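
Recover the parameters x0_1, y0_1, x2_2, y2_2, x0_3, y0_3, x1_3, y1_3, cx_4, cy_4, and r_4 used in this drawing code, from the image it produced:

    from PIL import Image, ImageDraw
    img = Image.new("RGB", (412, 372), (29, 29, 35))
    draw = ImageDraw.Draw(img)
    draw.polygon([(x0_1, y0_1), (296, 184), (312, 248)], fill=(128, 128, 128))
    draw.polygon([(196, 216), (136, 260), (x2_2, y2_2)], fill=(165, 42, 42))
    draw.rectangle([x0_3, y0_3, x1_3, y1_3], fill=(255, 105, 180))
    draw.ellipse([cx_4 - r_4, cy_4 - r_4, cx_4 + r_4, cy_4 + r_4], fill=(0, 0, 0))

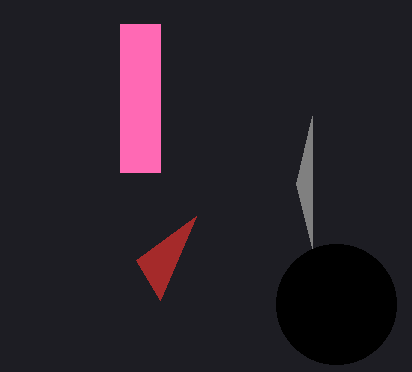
x0_1 = 312, y0_1 = 116, x2_2 = 160, y2_2 = 300, x0_3 = 120, y0_3 = 24, x1_3 = 160, y1_3 = 172, cx_4 = 336, cy_4 = 304, r_4 = 60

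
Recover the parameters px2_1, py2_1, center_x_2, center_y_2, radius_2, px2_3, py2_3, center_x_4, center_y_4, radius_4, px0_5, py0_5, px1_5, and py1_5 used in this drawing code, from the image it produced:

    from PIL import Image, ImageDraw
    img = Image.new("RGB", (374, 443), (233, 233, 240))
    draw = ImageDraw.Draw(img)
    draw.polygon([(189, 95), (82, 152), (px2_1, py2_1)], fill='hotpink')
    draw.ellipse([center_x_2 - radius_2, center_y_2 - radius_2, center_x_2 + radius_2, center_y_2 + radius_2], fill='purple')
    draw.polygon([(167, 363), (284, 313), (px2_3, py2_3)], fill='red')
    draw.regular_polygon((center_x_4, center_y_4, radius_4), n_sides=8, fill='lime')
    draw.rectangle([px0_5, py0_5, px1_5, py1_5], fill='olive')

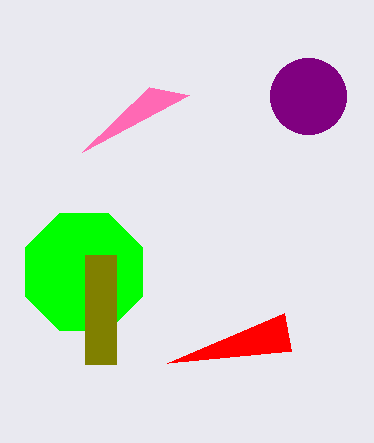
px2_1 = 149; py2_1 = 87; center_x_2 = 308; center_y_2 = 96; radius_2 = 38; px2_3 = 291; py2_3 = 351; center_x_4 = 84; center_y_4 = 272; radius_4 = 63; px0_5 = 85; py0_5 = 255; px1_5 = 116; py1_5 = 364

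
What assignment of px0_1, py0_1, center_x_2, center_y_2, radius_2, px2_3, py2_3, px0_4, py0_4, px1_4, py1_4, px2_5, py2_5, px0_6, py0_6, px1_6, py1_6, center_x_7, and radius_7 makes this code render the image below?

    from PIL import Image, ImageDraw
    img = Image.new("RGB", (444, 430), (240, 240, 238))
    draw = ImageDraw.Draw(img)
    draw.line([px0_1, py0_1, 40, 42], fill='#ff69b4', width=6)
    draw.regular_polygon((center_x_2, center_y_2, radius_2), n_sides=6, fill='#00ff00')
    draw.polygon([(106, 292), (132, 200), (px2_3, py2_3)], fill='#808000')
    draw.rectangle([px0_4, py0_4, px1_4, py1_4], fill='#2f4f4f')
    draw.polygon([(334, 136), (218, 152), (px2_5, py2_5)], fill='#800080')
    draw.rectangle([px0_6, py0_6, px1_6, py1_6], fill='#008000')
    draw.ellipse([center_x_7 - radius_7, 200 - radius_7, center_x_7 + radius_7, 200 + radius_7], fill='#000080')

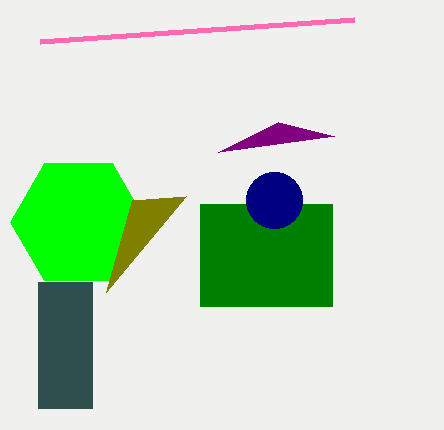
px0_1 = 354, py0_1 = 20, center_x_2 = 78, center_y_2 = 222, radius_2 = 68, px2_3 = 186, py2_3 = 196, px0_4 = 38, py0_4 = 282, px1_4 = 92, py1_4 = 408, px2_5 = 278, py2_5 = 122, px0_6 = 200, py0_6 = 204, px1_6 = 332, py1_6 = 306, center_x_7 = 274, radius_7 = 28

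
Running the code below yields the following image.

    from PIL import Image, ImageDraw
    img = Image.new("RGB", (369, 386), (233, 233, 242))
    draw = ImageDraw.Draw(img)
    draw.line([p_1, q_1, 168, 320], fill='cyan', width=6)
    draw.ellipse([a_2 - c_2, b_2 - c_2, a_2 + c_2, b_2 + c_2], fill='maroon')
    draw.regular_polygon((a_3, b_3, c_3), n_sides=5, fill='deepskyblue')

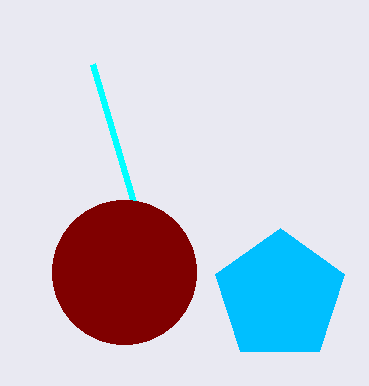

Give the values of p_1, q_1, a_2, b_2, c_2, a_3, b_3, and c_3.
p_1 = 92; q_1 = 64; a_2 = 124; b_2 = 272; c_2 = 72; a_3 = 280; b_3 = 296; c_3 = 68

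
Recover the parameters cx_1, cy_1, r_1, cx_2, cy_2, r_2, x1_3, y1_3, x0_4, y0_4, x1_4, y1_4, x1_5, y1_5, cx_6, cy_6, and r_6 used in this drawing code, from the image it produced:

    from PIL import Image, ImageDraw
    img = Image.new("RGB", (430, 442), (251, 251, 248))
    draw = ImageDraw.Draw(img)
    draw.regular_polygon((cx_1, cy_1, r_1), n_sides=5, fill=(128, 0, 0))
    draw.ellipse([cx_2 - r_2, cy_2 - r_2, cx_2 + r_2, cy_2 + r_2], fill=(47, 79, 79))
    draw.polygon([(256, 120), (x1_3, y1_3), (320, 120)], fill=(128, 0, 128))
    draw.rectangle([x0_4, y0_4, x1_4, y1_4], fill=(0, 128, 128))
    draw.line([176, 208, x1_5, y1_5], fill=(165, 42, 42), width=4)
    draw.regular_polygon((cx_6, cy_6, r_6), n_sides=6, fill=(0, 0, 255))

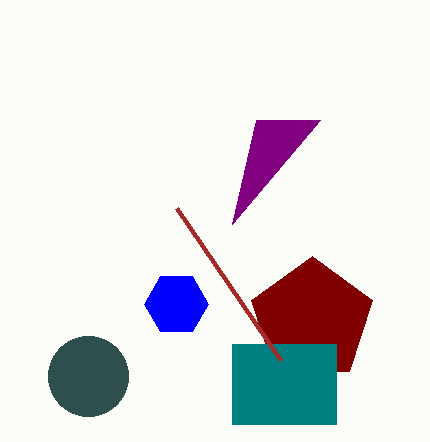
cx_1 = 312, cy_1 = 320, r_1 = 64, cx_2 = 88, cy_2 = 376, r_2 = 40, x1_3 = 232, y1_3 = 224, x0_4 = 232, y0_4 = 344, x1_4 = 336, y1_4 = 424, x1_5 = 280, y1_5 = 360, cx_6 = 176, cy_6 = 304, r_6 = 32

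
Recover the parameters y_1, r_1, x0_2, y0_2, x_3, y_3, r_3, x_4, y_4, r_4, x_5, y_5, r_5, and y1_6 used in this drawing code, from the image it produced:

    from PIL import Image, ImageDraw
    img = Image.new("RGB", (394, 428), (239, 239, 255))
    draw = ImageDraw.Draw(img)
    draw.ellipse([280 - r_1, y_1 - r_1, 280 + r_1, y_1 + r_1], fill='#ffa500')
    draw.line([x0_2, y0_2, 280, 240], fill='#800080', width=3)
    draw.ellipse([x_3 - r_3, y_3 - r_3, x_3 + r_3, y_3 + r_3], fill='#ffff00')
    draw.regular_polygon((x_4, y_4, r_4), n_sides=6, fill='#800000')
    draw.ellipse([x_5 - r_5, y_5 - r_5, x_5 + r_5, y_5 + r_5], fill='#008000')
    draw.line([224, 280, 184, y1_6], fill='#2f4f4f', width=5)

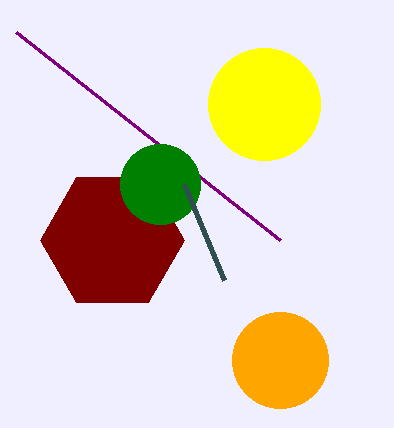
y_1 = 360
r_1 = 48
x0_2 = 16
y0_2 = 32
x_3 = 264
y_3 = 104
r_3 = 56
x_4 = 112
y_4 = 240
r_4 = 72
x_5 = 160
y_5 = 184
r_5 = 40
y1_6 = 184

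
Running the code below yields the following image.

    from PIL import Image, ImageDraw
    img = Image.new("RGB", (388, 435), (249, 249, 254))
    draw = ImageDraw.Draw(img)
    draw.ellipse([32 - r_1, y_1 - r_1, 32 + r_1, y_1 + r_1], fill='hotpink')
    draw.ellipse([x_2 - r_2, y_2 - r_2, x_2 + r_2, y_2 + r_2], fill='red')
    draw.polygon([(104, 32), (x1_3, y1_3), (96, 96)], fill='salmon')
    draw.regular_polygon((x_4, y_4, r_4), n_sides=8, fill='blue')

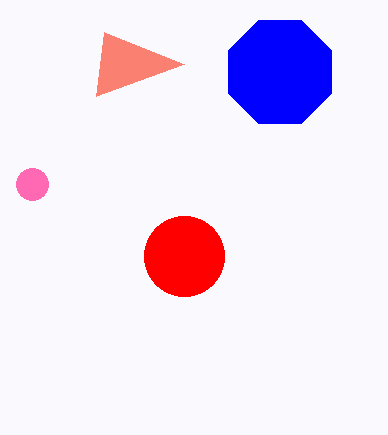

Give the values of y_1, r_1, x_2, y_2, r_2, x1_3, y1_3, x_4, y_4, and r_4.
y_1 = 184, r_1 = 16, x_2 = 184, y_2 = 256, r_2 = 40, x1_3 = 184, y1_3 = 64, x_4 = 280, y_4 = 72, r_4 = 56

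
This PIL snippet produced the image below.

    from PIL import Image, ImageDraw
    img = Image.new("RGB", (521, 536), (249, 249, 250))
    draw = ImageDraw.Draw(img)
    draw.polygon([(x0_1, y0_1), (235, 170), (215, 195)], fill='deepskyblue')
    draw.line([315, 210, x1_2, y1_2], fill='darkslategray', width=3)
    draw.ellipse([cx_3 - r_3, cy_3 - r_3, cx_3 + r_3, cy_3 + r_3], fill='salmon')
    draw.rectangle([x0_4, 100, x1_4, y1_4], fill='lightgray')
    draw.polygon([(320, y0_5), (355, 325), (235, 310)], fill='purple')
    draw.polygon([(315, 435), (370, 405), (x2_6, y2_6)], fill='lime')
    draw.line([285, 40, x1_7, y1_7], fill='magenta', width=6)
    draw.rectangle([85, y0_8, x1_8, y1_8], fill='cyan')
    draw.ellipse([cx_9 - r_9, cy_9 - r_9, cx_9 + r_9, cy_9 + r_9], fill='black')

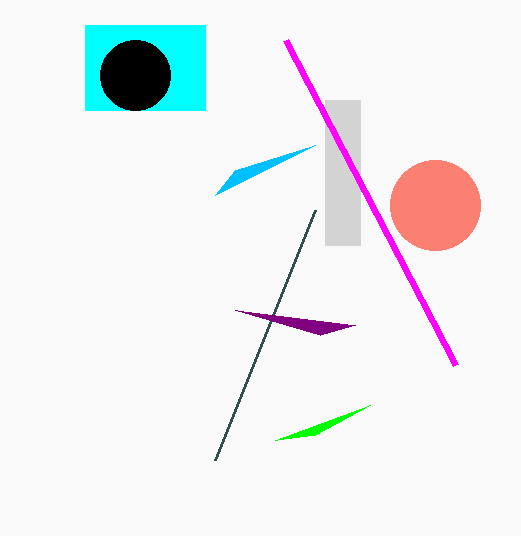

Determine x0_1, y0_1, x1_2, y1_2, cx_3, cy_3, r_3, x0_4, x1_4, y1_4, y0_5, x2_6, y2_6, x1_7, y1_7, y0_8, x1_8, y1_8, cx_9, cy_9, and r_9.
x0_1 = 315, y0_1 = 145, x1_2 = 215, y1_2 = 460, cx_3 = 435, cy_3 = 205, r_3 = 45, x0_4 = 325, x1_4 = 360, y1_4 = 245, y0_5 = 335, x2_6 = 275, y2_6 = 440, x1_7 = 455, y1_7 = 365, y0_8 = 25, x1_8 = 205, y1_8 = 110, cx_9 = 135, cy_9 = 75, r_9 = 35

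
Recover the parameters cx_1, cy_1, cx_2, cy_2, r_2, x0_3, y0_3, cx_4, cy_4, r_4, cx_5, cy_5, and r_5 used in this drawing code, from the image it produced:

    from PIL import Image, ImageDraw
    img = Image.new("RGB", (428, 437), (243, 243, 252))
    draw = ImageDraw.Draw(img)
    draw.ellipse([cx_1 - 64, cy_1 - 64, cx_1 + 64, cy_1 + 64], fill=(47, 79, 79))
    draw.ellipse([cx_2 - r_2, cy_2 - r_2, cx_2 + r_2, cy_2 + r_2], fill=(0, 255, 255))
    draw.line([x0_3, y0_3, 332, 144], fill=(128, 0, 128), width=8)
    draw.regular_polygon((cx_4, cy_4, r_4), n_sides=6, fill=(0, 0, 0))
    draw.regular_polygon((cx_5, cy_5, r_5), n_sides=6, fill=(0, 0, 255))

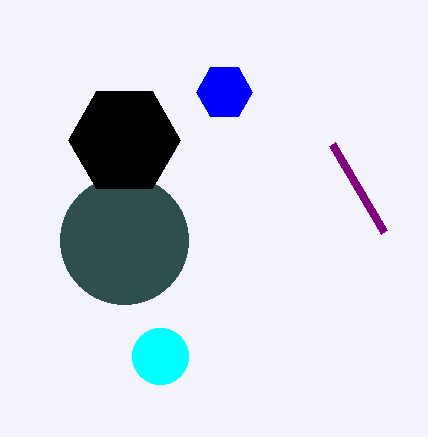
cx_1 = 124, cy_1 = 240, cx_2 = 160, cy_2 = 356, r_2 = 28, x0_3 = 384, y0_3 = 232, cx_4 = 124, cy_4 = 140, r_4 = 56, cx_5 = 224, cy_5 = 92, r_5 = 28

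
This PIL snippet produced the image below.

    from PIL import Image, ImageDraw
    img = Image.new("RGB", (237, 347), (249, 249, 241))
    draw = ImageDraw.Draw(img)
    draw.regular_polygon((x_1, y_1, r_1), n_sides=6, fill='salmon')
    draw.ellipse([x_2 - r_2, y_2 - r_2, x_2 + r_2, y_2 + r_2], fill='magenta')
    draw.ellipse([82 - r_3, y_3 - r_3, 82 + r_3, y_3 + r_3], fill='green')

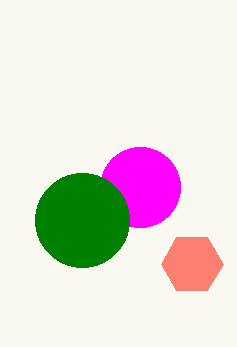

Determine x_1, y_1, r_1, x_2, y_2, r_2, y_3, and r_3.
x_1 = 192; y_1 = 264; r_1 = 31; x_2 = 140; y_2 = 187; r_2 = 40; y_3 = 220; r_3 = 47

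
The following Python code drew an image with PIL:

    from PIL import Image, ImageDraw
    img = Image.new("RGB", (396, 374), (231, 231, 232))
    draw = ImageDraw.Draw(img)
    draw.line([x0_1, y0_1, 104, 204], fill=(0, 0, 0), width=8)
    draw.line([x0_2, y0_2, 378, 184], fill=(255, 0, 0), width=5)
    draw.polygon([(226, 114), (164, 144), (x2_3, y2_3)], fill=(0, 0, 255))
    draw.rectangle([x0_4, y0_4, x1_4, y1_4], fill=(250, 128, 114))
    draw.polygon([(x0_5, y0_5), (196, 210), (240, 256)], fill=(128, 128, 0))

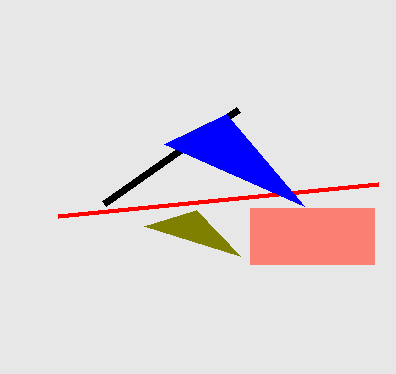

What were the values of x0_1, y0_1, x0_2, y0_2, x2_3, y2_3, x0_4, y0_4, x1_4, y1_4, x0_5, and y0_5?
x0_1 = 238; y0_1 = 110; x0_2 = 58; y0_2 = 216; x2_3 = 304; y2_3 = 206; x0_4 = 250; y0_4 = 208; x1_4 = 374; y1_4 = 264; x0_5 = 144; y0_5 = 226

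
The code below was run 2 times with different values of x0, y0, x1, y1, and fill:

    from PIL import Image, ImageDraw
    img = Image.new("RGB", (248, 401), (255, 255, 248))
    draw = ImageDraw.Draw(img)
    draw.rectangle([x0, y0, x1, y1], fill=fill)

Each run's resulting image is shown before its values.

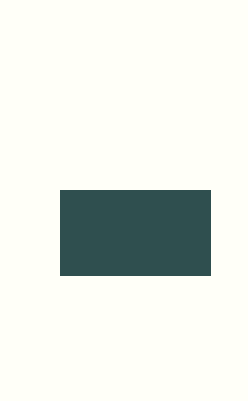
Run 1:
x0 = 60; y0 = 190; x1 = 210; y1 = 275; fill = 'darkslategray'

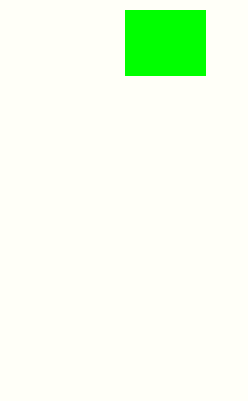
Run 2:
x0 = 125, y0 = 10, x1 = 205, y1 = 75, fill = 'lime'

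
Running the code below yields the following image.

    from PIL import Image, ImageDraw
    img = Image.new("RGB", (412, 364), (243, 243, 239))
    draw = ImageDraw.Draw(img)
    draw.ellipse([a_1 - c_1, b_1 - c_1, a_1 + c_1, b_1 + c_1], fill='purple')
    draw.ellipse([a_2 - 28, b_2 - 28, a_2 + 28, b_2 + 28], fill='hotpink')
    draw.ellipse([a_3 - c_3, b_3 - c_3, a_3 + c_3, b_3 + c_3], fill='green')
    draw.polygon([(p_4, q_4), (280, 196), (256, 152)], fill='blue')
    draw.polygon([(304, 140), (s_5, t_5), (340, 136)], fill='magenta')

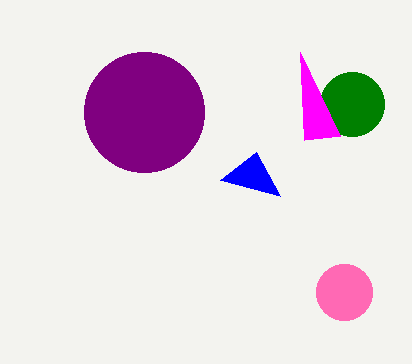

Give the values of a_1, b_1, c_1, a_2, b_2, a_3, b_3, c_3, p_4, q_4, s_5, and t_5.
a_1 = 144; b_1 = 112; c_1 = 60; a_2 = 344; b_2 = 292; a_3 = 352; b_3 = 104; c_3 = 32; p_4 = 220; q_4 = 180; s_5 = 300; t_5 = 52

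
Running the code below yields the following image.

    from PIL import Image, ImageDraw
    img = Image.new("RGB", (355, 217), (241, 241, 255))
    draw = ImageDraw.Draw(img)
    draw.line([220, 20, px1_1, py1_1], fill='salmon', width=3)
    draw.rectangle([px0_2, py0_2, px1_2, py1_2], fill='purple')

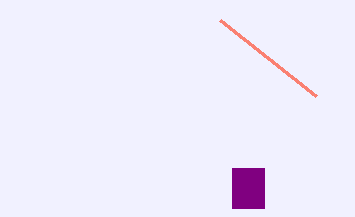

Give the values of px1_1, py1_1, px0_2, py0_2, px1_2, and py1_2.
px1_1 = 316
py1_1 = 96
px0_2 = 232
py0_2 = 168
px1_2 = 264
py1_2 = 208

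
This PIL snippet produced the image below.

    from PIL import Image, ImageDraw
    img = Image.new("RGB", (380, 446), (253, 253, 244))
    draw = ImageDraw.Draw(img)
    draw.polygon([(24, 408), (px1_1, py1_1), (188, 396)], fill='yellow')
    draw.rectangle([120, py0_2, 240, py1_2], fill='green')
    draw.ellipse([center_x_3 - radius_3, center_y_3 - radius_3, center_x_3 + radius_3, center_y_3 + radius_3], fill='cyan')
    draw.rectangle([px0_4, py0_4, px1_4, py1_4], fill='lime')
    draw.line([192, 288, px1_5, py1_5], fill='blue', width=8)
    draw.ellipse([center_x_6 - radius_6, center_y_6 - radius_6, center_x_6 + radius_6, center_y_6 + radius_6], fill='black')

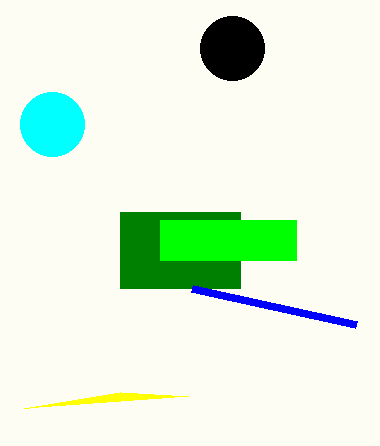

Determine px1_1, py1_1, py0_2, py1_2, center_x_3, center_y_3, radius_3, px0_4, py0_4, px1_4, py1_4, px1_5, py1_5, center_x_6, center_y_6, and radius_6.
px1_1 = 120; py1_1 = 392; py0_2 = 212; py1_2 = 288; center_x_3 = 52; center_y_3 = 124; radius_3 = 32; px0_4 = 160; py0_4 = 220; px1_4 = 296; py1_4 = 260; px1_5 = 356; py1_5 = 324; center_x_6 = 232; center_y_6 = 48; radius_6 = 32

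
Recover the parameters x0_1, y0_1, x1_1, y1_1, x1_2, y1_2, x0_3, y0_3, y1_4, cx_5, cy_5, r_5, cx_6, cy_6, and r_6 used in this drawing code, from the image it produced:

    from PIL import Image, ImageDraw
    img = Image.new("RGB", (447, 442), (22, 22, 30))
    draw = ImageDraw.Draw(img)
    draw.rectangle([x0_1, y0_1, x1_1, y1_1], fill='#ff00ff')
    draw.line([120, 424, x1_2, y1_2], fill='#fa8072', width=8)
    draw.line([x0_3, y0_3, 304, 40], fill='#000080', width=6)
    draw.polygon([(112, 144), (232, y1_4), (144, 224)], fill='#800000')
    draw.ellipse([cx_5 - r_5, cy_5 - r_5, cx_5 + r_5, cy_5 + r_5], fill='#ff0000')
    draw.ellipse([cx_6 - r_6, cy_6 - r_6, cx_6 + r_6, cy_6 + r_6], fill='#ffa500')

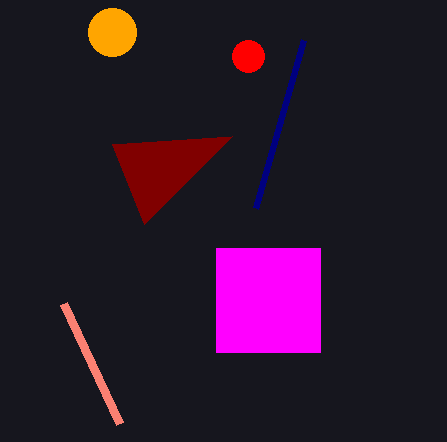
x0_1 = 216
y0_1 = 248
x1_1 = 320
y1_1 = 352
x1_2 = 64
y1_2 = 304
x0_3 = 256
y0_3 = 208
y1_4 = 136
cx_5 = 248
cy_5 = 56
r_5 = 16
cx_6 = 112
cy_6 = 32
r_6 = 24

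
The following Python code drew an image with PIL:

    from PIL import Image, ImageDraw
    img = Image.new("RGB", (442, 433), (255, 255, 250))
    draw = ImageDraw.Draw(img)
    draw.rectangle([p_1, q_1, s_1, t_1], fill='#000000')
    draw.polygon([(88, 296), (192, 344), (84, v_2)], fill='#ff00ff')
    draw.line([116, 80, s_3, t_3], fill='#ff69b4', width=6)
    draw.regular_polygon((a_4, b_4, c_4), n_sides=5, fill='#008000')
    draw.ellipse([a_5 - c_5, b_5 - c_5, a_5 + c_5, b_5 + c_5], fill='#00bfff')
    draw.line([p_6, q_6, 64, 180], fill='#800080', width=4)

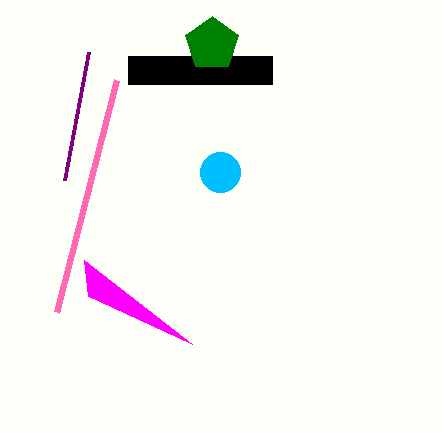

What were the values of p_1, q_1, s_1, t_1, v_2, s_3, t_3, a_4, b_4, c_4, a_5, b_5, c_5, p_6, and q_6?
p_1 = 128; q_1 = 56; s_1 = 272; t_1 = 84; v_2 = 260; s_3 = 56; t_3 = 312; a_4 = 212; b_4 = 44; c_4 = 28; a_5 = 220; b_5 = 172; c_5 = 20; p_6 = 88; q_6 = 52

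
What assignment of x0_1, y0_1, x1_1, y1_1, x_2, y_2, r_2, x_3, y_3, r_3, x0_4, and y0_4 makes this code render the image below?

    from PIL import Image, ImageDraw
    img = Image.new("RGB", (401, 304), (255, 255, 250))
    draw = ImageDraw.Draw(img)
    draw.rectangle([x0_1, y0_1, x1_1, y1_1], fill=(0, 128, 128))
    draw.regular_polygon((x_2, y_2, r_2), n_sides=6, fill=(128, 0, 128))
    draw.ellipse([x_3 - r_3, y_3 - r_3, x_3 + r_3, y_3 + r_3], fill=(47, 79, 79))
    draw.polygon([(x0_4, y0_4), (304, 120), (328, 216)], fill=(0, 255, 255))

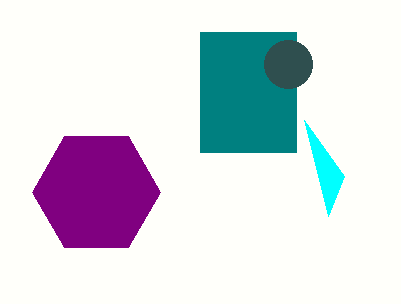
x0_1 = 200, y0_1 = 32, x1_1 = 296, y1_1 = 152, x_2 = 96, y_2 = 192, r_2 = 64, x_3 = 288, y_3 = 64, r_3 = 24, x0_4 = 344, y0_4 = 176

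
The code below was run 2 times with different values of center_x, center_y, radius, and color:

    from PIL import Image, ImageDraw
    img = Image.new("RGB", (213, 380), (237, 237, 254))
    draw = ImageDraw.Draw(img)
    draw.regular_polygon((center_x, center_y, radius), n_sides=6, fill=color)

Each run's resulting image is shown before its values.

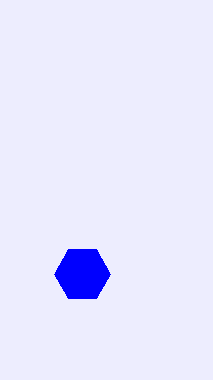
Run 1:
center_x = 82, center_y = 274, radius = 28, color = 'blue'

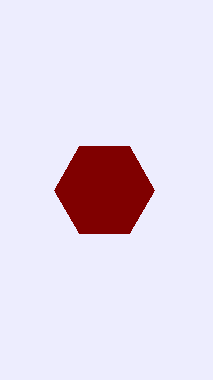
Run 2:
center_x = 104; center_y = 190; radius = 50; color = 'maroon'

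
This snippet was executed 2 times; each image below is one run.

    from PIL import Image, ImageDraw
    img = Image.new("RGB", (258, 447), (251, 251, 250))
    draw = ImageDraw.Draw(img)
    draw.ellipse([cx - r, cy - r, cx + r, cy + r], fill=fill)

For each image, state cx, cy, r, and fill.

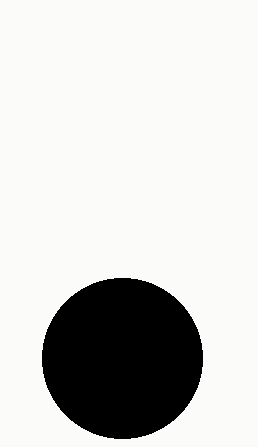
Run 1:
cx = 122, cy = 358, r = 80, fill = 'black'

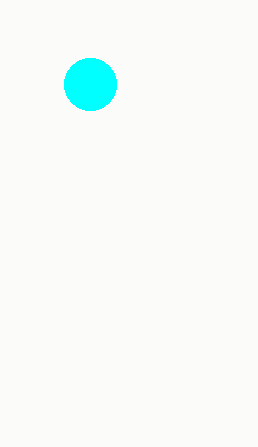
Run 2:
cx = 90; cy = 84; r = 26; fill = 'cyan'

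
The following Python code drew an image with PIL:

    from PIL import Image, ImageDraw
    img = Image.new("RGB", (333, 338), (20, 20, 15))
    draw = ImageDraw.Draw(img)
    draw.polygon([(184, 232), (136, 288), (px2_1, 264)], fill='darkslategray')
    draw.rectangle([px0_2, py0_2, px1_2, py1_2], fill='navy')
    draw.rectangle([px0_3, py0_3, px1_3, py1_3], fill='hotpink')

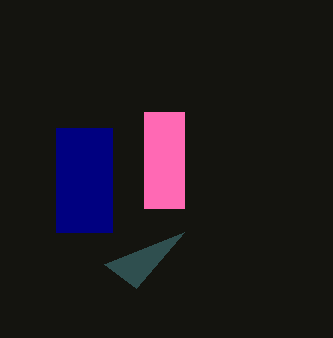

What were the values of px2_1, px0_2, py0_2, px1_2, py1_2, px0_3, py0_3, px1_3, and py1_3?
px2_1 = 104, px0_2 = 56, py0_2 = 128, px1_2 = 112, py1_2 = 232, px0_3 = 144, py0_3 = 112, px1_3 = 184, py1_3 = 208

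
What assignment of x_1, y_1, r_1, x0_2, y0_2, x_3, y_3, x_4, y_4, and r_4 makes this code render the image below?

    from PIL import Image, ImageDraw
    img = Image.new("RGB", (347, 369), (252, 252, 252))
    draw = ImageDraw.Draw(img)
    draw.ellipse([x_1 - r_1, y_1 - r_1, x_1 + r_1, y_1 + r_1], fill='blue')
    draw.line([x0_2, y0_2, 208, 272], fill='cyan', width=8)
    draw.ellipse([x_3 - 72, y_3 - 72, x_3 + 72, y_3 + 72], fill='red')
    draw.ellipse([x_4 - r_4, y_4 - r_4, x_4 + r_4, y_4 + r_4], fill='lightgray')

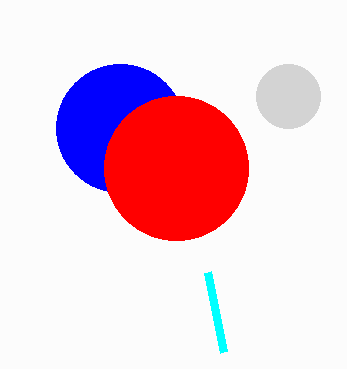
x_1 = 120
y_1 = 128
r_1 = 64
x0_2 = 224
y0_2 = 352
x_3 = 176
y_3 = 168
x_4 = 288
y_4 = 96
r_4 = 32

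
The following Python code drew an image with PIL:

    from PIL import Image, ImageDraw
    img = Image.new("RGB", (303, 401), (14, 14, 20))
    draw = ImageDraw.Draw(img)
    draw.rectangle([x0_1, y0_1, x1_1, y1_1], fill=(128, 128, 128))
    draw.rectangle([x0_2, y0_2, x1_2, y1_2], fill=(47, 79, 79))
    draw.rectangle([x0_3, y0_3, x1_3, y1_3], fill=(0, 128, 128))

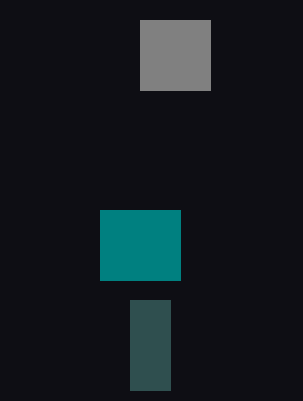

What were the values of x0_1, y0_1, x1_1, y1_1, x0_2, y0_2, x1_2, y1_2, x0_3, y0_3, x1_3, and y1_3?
x0_1 = 140; y0_1 = 20; x1_1 = 210; y1_1 = 90; x0_2 = 130; y0_2 = 300; x1_2 = 170; y1_2 = 390; x0_3 = 100; y0_3 = 210; x1_3 = 180; y1_3 = 280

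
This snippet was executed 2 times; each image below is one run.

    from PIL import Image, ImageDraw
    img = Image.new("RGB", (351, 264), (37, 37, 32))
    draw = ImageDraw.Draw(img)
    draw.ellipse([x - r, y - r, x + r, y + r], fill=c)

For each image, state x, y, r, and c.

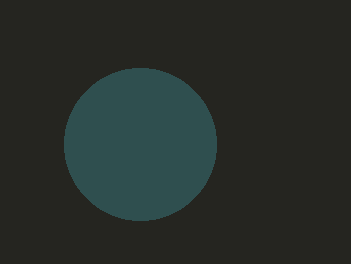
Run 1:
x = 140, y = 144, r = 76, c = 'darkslategray'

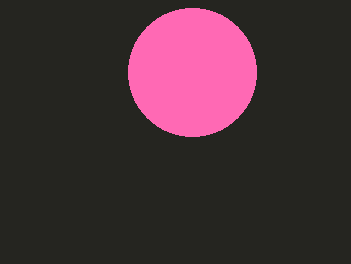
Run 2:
x = 192, y = 72, r = 64, c = 'hotpink'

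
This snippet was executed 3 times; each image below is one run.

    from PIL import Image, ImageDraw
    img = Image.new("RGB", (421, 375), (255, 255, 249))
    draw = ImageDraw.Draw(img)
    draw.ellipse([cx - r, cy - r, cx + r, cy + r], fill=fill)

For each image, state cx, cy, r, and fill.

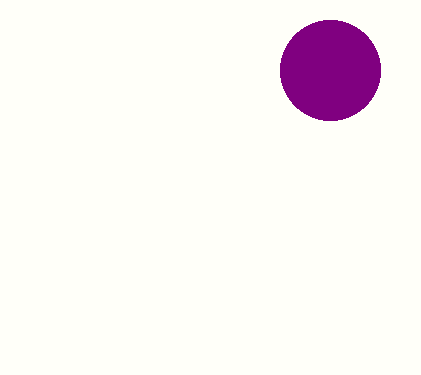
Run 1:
cx = 330; cy = 70; r = 50; fill = 'purple'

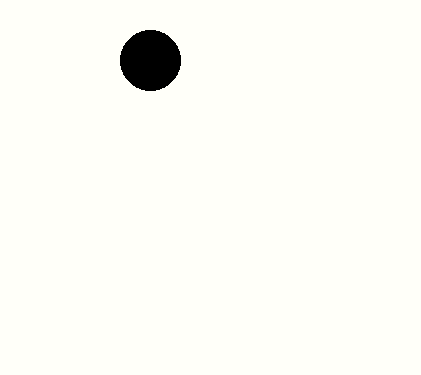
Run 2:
cx = 150, cy = 60, r = 30, fill = 'black'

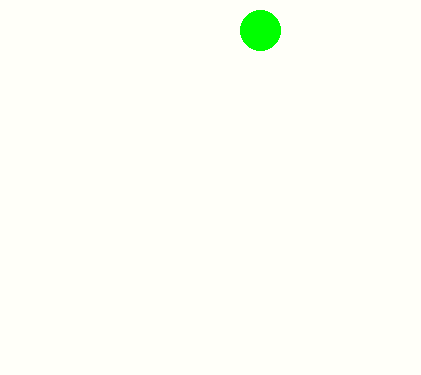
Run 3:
cx = 260
cy = 30
r = 20
fill = 'lime'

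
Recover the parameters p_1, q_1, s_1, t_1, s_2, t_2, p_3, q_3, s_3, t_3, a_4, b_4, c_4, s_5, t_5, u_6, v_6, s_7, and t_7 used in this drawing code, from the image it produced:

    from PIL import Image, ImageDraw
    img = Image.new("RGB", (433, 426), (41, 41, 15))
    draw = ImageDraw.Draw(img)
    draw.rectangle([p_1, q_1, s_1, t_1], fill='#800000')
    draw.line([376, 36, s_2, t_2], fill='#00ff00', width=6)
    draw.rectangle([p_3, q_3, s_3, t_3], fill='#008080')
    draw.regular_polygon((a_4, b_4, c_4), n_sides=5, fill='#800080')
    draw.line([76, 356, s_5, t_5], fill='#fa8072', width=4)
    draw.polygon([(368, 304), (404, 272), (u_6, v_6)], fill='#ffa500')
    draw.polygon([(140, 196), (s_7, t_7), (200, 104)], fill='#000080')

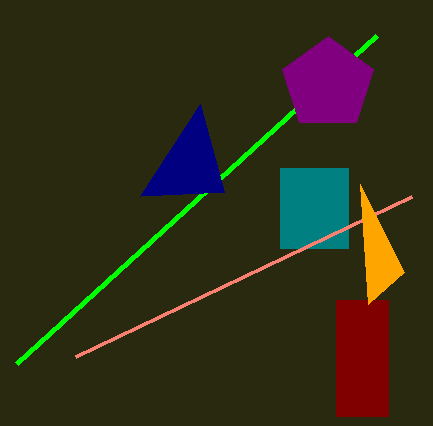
p_1 = 336, q_1 = 300, s_1 = 388, t_1 = 416, s_2 = 16, t_2 = 364, p_3 = 280, q_3 = 168, s_3 = 348, t_3 = 248, a_4 = 328, b_4 = 84, c_4 = 48, s_5 = 412, t_5 = 196, u_6 = 360, v_6 = 184, s_7 = 224, t_7 = 192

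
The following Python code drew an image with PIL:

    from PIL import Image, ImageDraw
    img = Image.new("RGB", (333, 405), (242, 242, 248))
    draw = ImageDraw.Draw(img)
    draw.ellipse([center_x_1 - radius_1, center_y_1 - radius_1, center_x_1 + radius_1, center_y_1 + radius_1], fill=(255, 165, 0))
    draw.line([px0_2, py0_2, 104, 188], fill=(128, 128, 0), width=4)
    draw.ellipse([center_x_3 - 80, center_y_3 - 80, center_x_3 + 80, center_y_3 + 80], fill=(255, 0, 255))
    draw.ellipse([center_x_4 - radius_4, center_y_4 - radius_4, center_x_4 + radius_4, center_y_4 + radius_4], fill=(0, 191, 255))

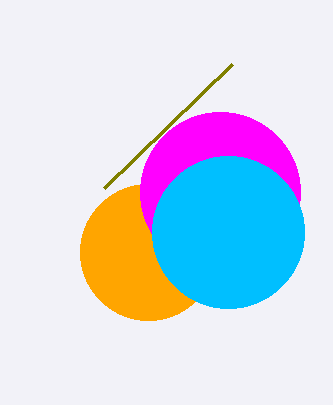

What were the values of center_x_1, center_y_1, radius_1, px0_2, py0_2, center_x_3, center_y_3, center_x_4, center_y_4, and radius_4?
center_x_1 = 148; center_y_1 = 252; radius_1 = 68; px0_2 = 232; py0_2 = 64; center_x_3 = 220; center_y_3 = 192; center_x_4 = 228; center_y_4 = 232; radius_4 = 76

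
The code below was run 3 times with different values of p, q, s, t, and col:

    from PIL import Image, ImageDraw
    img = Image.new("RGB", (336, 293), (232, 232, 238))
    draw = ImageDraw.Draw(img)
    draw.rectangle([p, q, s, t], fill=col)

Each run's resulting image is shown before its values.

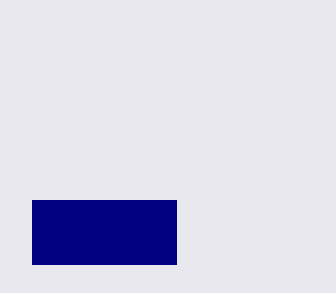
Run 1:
p = 32, q = 200, s = 176, t = 264, col = 'navy'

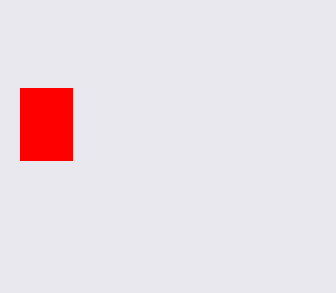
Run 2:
p = 20, q = 88, s = 72, t = 160, col = 'red'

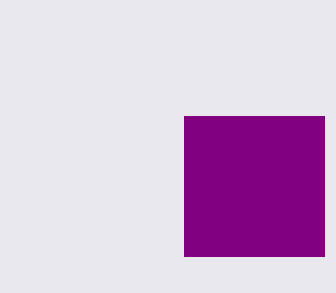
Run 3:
p = 184; q = 116; s = 324; t = 256; col = 'purple'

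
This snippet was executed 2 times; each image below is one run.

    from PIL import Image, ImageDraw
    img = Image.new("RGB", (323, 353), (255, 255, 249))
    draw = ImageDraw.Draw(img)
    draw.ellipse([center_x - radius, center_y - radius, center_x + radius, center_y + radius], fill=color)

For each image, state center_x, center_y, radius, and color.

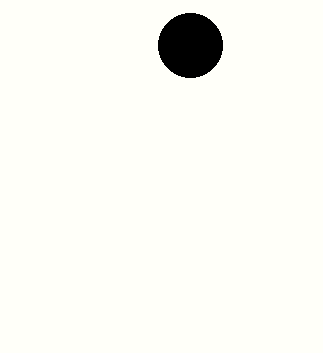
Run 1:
center_x = 190; center_y = 45; radius = 32; color = 'black'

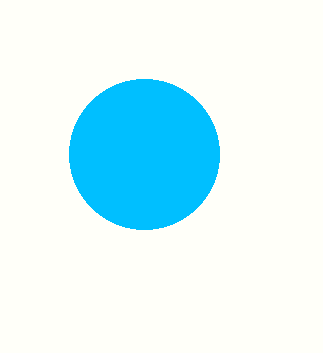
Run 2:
center_x = 144
center_y = 154
radius = 75
color = 'deepskyblue'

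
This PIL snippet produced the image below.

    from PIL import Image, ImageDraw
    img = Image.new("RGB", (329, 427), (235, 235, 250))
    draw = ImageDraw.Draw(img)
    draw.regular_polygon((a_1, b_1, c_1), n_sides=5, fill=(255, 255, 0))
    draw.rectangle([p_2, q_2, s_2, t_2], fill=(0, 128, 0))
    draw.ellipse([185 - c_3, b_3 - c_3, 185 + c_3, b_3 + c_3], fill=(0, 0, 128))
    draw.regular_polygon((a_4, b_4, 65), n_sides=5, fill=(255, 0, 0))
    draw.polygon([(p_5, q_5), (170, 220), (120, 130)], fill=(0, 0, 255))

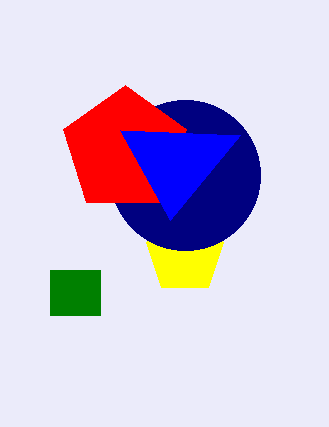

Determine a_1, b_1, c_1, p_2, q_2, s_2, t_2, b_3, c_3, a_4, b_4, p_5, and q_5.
a_1 = 185
b_1 = 255
c_1 = 40
p_2 = 50
q_2 = 270
s_2 = 100
t_2 = 315
b_3 = 175
c_3 = 75
a_4 = 125
b_4 = 150
p_5 = 240
q_5 = 135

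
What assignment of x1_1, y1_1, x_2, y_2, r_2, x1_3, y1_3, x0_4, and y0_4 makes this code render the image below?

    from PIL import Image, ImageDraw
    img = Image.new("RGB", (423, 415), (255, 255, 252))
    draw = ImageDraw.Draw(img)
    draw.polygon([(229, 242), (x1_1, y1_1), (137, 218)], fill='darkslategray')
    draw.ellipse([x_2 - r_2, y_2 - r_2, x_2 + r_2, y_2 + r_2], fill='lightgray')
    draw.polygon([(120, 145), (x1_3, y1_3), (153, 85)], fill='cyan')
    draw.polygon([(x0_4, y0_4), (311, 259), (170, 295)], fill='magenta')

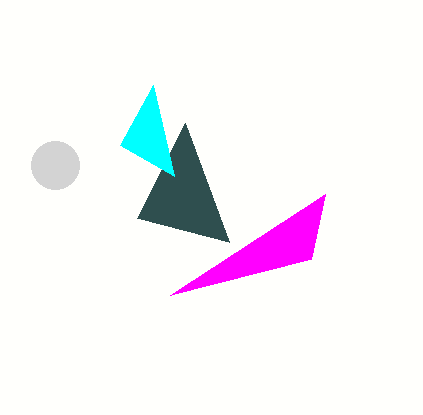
x1_1 = 185, y1_1 = 123, x_2 = 55, y_2 = 165, r_2 = 24, x1_3 = 174, y1_3 = 176, x0_4 = 325, y0_4 = 194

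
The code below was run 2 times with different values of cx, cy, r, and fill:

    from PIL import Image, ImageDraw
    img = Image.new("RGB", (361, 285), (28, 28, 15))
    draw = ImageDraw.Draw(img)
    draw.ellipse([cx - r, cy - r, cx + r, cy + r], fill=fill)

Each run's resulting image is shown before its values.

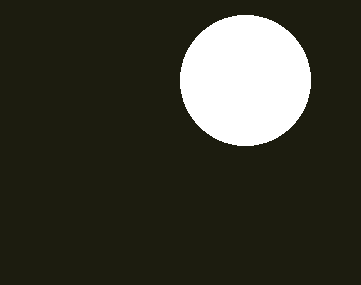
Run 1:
cx = 245, cy = 80, r = 65, fill = 'white'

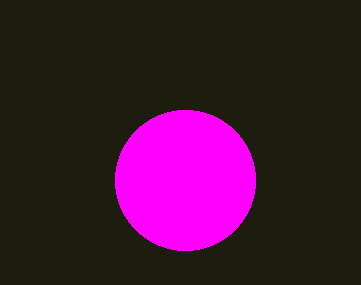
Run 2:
cx = 185; cy = 180; r = 70; fill = 'magenta'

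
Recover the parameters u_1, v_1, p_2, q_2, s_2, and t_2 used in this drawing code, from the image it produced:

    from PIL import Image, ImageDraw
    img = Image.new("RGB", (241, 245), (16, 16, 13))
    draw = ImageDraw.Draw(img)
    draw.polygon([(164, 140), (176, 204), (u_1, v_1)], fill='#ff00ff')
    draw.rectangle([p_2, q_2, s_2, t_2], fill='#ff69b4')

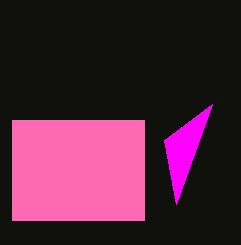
u_1 = 212
v_1 = 104
p_2 = 12
q_2 = 120
s_2 = 144
t_2 = 220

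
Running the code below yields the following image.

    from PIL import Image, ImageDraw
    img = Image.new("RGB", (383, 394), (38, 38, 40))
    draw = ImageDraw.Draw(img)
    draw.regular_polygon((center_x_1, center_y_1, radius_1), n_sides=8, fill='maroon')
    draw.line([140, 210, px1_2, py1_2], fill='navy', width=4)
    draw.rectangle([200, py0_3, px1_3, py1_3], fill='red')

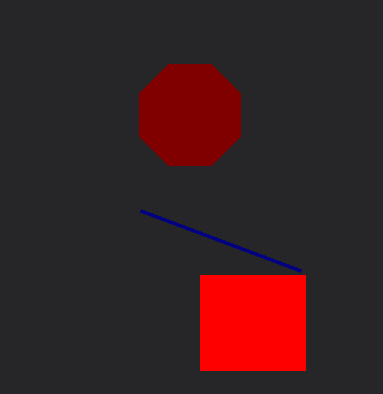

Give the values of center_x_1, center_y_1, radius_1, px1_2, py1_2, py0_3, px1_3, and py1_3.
center_x_1 = 190, center_y_1 = 115, radius_1 = 55, px1_2 = 300, py1_2 = 270, py0_3 = 275, px1_3 = 305, py1_3 = 370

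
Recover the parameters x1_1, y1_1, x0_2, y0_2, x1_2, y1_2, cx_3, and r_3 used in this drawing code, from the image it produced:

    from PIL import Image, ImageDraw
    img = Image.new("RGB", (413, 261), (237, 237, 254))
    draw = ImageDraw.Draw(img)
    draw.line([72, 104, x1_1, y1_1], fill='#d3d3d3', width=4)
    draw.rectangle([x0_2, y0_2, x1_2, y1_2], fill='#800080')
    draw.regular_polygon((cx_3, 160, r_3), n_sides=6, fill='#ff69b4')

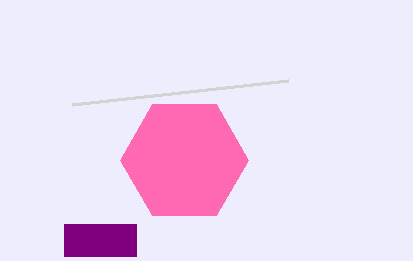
x1_1 = 288, y1_1 = 80, x0_2 = 64, y0_2 = 224, x1_2 = 136, y1_2 = 256, cx_3 = 184, r_3 = 64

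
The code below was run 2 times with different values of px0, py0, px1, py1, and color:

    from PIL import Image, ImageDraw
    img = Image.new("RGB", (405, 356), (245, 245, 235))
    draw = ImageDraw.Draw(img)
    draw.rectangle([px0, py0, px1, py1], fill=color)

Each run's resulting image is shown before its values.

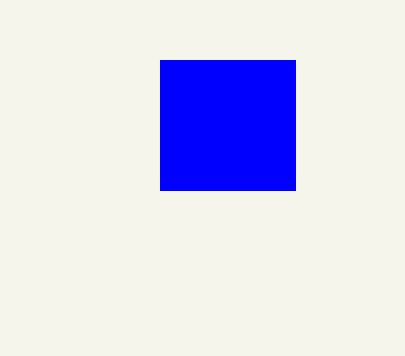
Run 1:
px0 = 160
py0 = 60
px1 = 295
py1 = 190
color = 'blue'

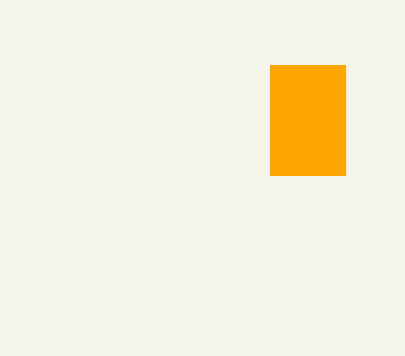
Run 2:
px0 = 270
py0 = 65
px1 = 345
py1 = 175
color = 'orange'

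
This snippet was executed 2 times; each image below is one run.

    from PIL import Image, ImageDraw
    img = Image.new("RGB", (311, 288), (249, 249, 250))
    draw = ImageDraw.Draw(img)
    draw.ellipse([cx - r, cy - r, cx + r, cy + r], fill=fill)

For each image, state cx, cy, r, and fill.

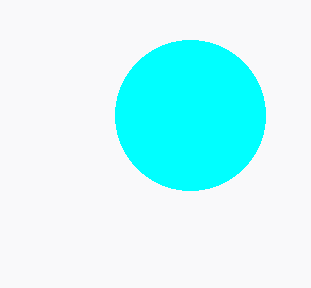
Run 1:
cx = 190; cy = 115; r = 75; fill = 'cyan'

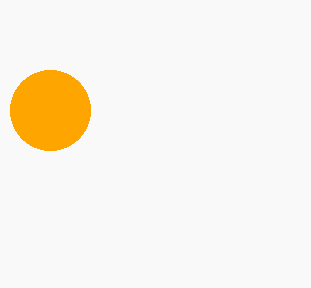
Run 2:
cx = 50
cy = 110
r = 40
fill = 'orange'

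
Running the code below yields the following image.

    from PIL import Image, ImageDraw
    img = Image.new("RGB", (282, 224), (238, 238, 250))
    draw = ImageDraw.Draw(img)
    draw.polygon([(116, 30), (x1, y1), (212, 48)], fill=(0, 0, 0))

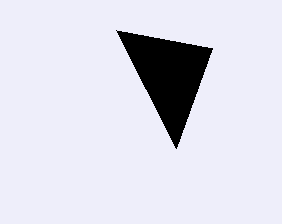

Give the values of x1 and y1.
x1 = 176
y1 = 148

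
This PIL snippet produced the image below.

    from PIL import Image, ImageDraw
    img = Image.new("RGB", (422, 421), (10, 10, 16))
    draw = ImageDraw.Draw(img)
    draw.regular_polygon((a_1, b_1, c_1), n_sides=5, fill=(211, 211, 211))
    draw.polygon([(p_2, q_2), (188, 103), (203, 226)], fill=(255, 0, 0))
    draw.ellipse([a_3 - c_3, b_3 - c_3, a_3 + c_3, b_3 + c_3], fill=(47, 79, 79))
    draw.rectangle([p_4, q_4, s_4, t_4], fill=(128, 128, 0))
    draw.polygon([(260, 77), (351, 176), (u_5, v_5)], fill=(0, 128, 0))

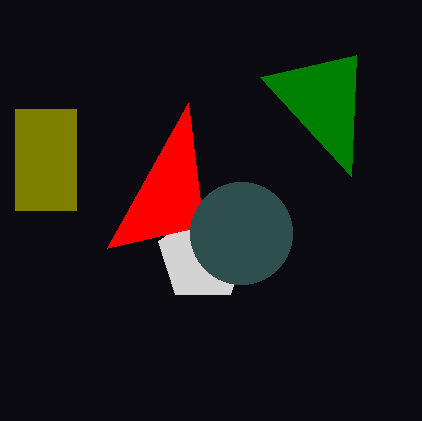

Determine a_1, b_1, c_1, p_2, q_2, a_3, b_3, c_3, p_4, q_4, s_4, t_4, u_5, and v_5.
a_1 = 203
b_1 = 256
c_1 = 47
p_2 = 107
q_2 = 248
a_3 = 241
b_3 = 233
c_3 = 51
p_4 = 15
q_4 = 109
s_4 = 76
t_4 = 210
u_5 = 356
v_5 = 55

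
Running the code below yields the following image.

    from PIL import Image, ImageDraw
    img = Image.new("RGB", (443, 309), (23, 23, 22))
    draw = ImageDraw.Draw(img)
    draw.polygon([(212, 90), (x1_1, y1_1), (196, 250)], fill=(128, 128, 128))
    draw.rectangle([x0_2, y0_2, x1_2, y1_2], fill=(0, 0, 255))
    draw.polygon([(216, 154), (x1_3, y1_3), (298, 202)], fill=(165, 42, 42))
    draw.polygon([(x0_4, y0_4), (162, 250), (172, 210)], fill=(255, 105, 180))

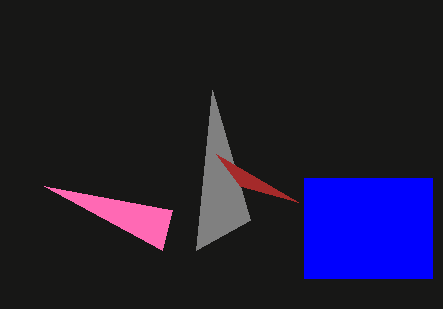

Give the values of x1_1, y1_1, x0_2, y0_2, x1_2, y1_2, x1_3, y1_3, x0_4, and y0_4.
x1_1 = 250, y1_1 = 220, x0_2 = 304, y0_2 = 178, x1_2 = 432, y1_2 = 278, x1_3 = 240, y1_3 = 186, x0_4 = 44, y0_4 = 186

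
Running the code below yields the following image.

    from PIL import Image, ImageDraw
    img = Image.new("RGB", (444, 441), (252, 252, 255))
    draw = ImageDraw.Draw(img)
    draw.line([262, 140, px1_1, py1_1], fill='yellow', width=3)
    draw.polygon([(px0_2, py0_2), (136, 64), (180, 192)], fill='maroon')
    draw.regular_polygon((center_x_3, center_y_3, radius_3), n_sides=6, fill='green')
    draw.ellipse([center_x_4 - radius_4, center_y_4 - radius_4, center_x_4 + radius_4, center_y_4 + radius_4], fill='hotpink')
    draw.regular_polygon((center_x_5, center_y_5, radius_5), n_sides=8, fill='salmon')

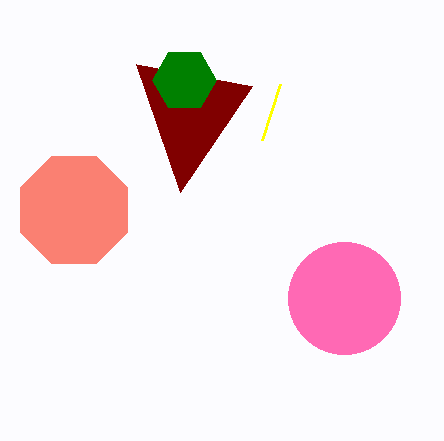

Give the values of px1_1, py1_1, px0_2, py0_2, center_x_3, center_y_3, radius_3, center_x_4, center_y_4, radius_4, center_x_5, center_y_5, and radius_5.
px1_1 = 280; py1_1 = 84; px0_2 = 252; py0_2 = 86; center_x_3 = 184; center_y_3 = 80; radius_3 = 32; center_x_4 = 344; center_y_4 = 298; radius_4 = 56; center_x_5 = 74; center_y_5 = 210; radius_5 = 58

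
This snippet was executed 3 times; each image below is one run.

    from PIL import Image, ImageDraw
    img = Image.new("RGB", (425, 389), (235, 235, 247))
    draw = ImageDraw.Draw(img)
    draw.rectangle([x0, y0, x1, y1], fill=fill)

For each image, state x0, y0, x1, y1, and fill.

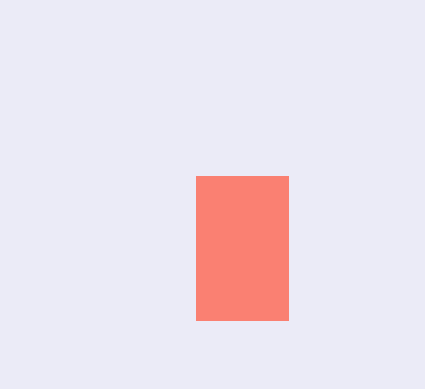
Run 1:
x0 = 196, y0 = 176, x1 = 288, y1 = 320, fill = 'salmon'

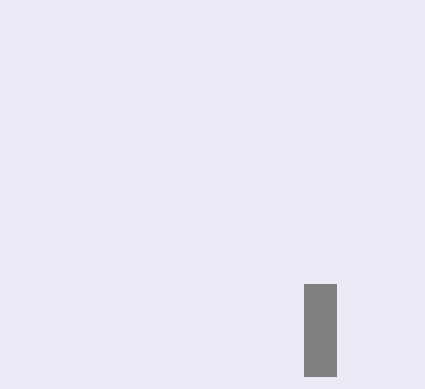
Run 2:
x0 = 304
y0 = 284
x1 = 336
y1 = 376
fill = 'gray'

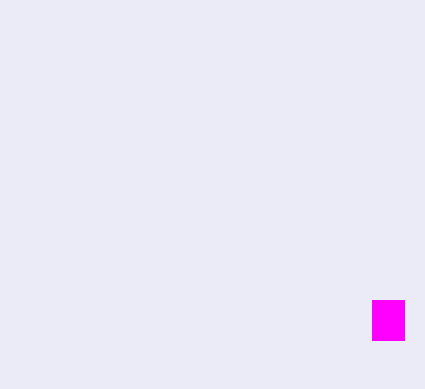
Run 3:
x0 = 372, y0 = 300, x1 = 404, y1 = 340, fill = 'magenta'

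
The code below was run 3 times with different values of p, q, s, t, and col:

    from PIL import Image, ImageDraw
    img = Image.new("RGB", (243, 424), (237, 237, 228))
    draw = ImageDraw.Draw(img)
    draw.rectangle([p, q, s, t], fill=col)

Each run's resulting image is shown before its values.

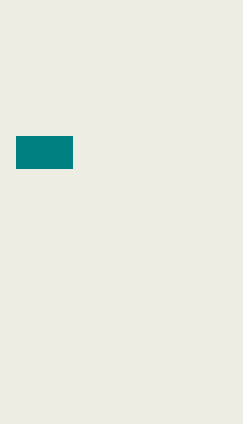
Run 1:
p = 16; q = 136; s = 72; t = 168; col = 'teal'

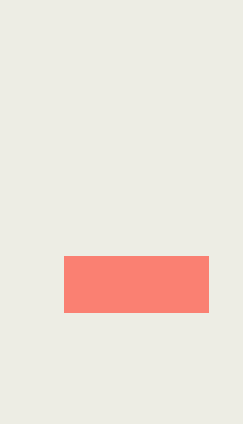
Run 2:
p = 64
q = 256
s = 208
t = 312
col = 'salmon'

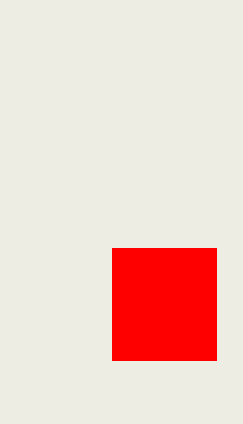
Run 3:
p = 112
q = 248
s = 216
t = 360
col = 'red'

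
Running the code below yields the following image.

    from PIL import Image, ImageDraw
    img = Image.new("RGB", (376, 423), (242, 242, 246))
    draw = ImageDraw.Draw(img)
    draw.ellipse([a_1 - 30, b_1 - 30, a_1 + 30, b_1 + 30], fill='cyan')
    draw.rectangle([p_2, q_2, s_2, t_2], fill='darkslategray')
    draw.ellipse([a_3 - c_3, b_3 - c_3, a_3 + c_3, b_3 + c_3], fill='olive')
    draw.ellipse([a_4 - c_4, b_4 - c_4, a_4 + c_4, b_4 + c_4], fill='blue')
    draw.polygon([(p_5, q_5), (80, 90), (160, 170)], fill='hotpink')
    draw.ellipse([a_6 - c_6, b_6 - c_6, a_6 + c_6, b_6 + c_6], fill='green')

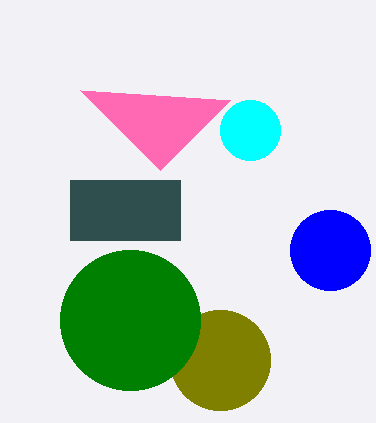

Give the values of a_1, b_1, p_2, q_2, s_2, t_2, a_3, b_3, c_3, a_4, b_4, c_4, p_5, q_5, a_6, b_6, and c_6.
a_1 = 250
b_1 = 130
p_2 = 70
q_2 = 180
s_2 = 180
t_2 = 240
a_3 = 220
b_3 = 360
c_3 = 50
a_4 = 330
b_4 = 250
c_4 = 40
p_5 = 230
q_5 = 100
a_6 = 130
b_6 = 320
c_6 = 70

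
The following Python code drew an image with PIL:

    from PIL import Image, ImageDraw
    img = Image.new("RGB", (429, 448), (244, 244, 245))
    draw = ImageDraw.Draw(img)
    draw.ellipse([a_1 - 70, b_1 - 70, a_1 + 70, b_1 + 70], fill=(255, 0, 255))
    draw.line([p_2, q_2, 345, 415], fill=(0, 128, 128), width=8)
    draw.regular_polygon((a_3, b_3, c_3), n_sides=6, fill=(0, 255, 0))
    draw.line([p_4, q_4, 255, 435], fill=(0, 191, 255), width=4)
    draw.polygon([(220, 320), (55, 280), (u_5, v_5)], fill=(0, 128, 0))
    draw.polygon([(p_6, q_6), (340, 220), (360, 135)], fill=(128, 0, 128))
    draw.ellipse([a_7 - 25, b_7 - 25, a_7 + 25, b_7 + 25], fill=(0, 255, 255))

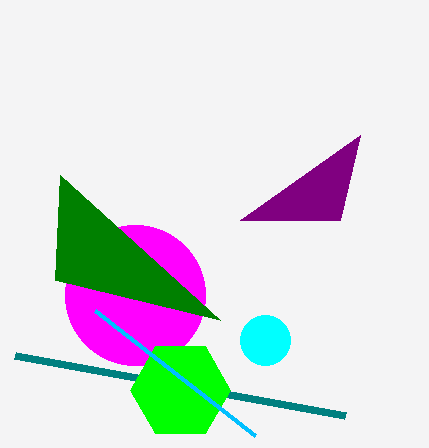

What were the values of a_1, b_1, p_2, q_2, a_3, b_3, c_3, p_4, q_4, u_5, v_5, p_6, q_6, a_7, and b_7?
a_1 = 135
b_1 = 295
p_2 = 15
q_2 = 355
a_3 = 180
b_3 = 390
c_3 = 50
p_4 = 95
q_4 = 310
u_5 = 60
v_5 = 175
p_6 = 240
q_6 = 220
a_7 = 265
b_7 = 340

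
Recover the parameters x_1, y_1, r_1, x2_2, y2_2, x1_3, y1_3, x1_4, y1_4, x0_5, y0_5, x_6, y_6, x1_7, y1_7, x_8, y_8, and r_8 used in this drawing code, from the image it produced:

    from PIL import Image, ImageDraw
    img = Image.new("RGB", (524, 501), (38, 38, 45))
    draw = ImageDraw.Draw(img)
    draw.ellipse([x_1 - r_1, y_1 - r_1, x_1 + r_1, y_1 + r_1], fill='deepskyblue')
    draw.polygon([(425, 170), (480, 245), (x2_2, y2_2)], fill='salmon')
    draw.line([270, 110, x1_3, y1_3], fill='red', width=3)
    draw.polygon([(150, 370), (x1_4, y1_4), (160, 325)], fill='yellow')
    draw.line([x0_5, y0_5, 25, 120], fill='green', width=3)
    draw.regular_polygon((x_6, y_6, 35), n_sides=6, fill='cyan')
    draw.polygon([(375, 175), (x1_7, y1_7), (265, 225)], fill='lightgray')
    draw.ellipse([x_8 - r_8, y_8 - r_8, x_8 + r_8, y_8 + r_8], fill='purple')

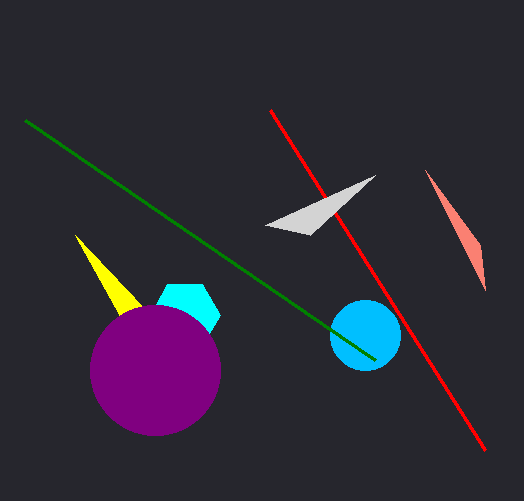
x_1 = 365, y_1 = 335, r_1 = 35, x2_2 = 485, y2_2 = 290, x1_3 = 485, y1_3 = 450, x1_4 = 75, y1_4 = 235, x0_5 = 375, y0_5 = 360, x_6 = 185, y_6 = 315, x1_7 = 310, y1_7 = 235, x_8 = 155, y_8 = 370, r_8 = 65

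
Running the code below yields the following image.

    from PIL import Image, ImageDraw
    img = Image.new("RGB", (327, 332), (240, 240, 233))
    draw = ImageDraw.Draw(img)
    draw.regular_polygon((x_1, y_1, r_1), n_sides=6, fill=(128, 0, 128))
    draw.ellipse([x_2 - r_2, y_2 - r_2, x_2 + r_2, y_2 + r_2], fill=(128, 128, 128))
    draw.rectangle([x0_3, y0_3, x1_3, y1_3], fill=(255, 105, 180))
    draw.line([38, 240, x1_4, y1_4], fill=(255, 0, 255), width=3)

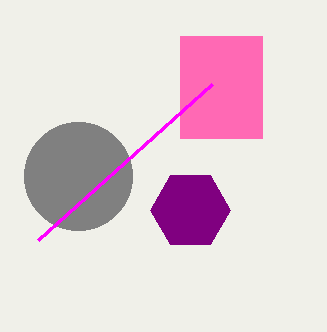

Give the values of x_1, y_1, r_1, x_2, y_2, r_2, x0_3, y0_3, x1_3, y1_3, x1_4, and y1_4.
x_1 = 190; y_1 = 210; r_1 = 40; x_2 = 78; y_2 = 176; r_2 = 54; x0_3 = 180; y0_3 = 36; x1_3 = 262; y1_3 = 138; x1_4 = 212; y1_4 = 84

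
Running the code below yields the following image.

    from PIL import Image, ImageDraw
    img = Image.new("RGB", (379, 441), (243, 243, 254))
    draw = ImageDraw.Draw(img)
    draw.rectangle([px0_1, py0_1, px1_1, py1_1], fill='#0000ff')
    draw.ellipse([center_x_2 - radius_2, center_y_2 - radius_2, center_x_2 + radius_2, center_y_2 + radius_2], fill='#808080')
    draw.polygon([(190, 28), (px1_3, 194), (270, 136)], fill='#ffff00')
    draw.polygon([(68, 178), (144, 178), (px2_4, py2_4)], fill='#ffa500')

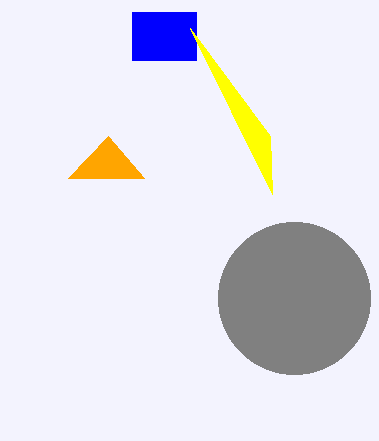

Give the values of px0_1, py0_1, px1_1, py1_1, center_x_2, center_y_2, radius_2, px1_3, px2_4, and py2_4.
px0_1 = 132
py0_1 = 12
px1_1 = 196
py1_1 = 60
center_x_2 = 294
center_y_2 = 298
radius_2 = 76
px1_3 = 272
px2_4 = 108
py2_4 = 136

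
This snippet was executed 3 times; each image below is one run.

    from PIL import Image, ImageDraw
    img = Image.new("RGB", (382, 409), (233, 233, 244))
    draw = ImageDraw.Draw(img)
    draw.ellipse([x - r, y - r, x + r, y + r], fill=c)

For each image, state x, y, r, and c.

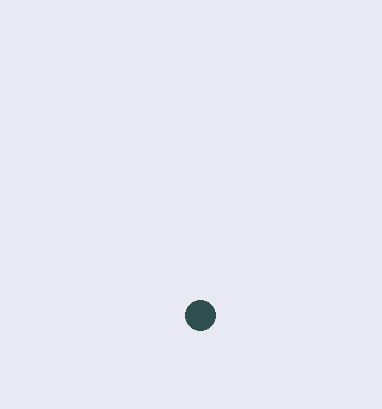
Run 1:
x = 200
y = 315
r = 15
c = 'darkslategray'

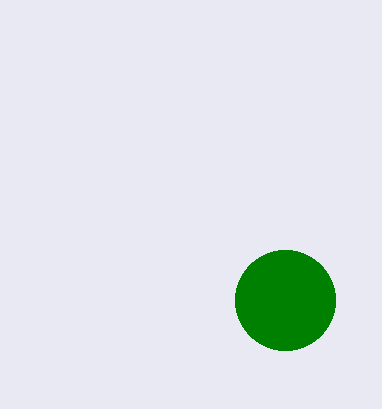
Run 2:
x = 285
y = 300
r = 50
c = 'green'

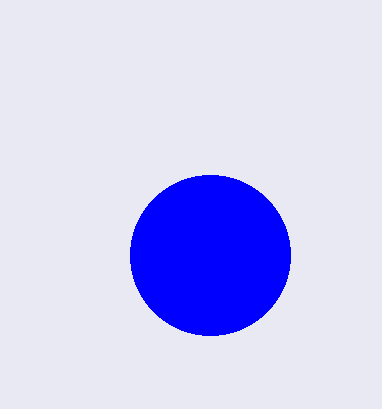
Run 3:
x = 210; y = 255; r = 80; c = 'blue'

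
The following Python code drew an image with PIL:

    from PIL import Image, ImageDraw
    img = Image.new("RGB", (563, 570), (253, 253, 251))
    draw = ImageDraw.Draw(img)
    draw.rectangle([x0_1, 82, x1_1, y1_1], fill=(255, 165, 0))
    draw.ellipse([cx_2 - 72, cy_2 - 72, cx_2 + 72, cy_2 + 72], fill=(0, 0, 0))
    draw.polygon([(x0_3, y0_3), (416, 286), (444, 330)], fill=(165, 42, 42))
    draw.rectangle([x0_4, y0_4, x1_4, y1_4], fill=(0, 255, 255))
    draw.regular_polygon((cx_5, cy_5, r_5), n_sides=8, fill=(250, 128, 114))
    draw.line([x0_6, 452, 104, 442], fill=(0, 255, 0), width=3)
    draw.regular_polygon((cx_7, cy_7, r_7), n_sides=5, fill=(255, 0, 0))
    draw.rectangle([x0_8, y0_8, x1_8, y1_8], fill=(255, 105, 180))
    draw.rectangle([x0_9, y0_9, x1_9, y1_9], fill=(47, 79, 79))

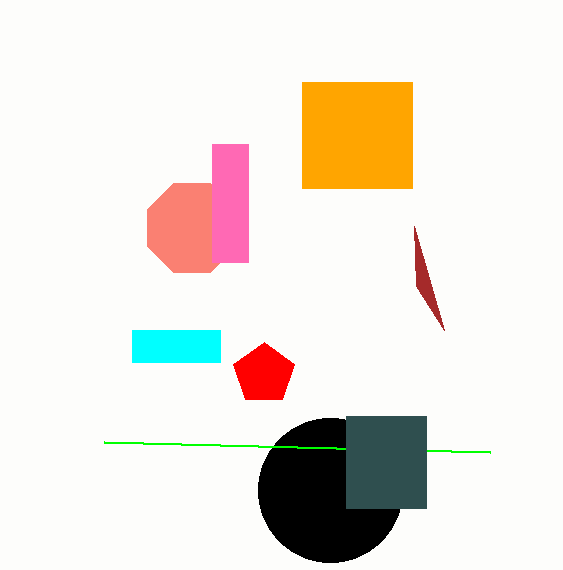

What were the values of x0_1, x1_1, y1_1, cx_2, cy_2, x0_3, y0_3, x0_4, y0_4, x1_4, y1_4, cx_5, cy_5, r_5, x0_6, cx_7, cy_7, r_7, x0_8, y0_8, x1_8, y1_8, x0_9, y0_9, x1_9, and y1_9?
x0_1 = 302; x1_1 = 412; y1_1 = 188; cx_2 = 330; cy_2 = 490; x0_3 = 414; y0_3 = 226; x0_4 = 132; y0_4 = 330; x1_4 = 220; y1_4 = 362; cx_5 = 192; cy_5 = 228; r_5 = 48; x0_6 = 490; cx_7 = 264; cy_7 = 374; r_7 = 32; x0_8 = 212; y0_8 = 144; x1_8 = 248; y1_8 = 262; x0_9 = 346; y0_9 = 416; x1_9 = 426; y1_9 = 508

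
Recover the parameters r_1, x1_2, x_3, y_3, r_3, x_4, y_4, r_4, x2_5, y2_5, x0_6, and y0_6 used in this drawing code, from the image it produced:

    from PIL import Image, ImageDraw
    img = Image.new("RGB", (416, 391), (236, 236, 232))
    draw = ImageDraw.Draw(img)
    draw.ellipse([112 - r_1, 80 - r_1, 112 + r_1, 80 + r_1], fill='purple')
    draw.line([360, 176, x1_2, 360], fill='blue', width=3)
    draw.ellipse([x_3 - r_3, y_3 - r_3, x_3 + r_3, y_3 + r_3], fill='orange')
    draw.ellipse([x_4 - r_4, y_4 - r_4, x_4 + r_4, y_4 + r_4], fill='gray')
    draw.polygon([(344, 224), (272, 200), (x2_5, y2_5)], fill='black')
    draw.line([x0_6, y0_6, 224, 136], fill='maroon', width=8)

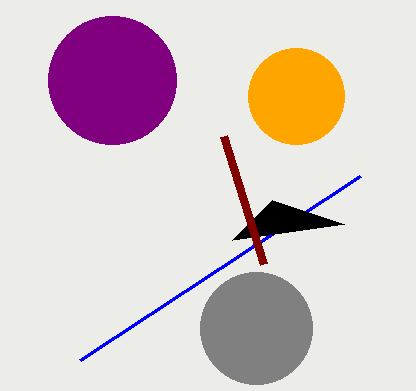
r_1 = 64
x1_2 = 80
x_3 = 296
y_3 = 96
r_3 = 48
x_4 = 256
y_4 = 328
r_4 = 56
x2_5 = 232
y2_5 = 240
x0_6 = 264
y0_6 = 264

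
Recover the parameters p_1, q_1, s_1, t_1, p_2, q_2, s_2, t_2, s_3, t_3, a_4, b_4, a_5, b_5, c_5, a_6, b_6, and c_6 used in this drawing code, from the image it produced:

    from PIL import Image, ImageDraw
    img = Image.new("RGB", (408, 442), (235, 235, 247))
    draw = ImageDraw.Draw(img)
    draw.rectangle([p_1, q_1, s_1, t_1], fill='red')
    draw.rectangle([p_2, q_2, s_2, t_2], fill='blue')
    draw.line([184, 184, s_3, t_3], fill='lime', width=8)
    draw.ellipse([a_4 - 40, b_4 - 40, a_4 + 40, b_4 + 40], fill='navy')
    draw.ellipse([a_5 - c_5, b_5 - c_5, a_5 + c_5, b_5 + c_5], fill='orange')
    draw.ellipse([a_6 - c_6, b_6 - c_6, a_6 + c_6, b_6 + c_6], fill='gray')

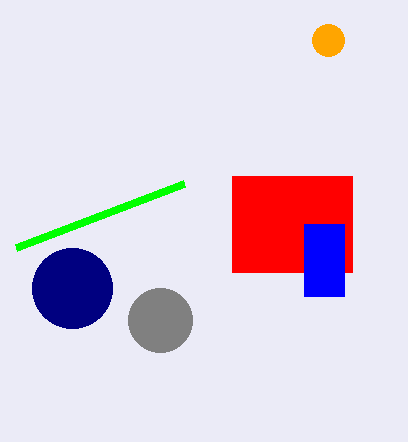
p_1 = 232, q_1 = 176, s_1 = 352, t_1 = 272, p_2 = 304, q_2 = 224, s_2 = 344, t_2 = 296, s_3 = 16, t_3 = 248, a_4 = 72, b_4 = 288, a_5 = 328, b_5 = 40, c_5 = 16, a_6 = 160, b_6 = 320, c_6 = 32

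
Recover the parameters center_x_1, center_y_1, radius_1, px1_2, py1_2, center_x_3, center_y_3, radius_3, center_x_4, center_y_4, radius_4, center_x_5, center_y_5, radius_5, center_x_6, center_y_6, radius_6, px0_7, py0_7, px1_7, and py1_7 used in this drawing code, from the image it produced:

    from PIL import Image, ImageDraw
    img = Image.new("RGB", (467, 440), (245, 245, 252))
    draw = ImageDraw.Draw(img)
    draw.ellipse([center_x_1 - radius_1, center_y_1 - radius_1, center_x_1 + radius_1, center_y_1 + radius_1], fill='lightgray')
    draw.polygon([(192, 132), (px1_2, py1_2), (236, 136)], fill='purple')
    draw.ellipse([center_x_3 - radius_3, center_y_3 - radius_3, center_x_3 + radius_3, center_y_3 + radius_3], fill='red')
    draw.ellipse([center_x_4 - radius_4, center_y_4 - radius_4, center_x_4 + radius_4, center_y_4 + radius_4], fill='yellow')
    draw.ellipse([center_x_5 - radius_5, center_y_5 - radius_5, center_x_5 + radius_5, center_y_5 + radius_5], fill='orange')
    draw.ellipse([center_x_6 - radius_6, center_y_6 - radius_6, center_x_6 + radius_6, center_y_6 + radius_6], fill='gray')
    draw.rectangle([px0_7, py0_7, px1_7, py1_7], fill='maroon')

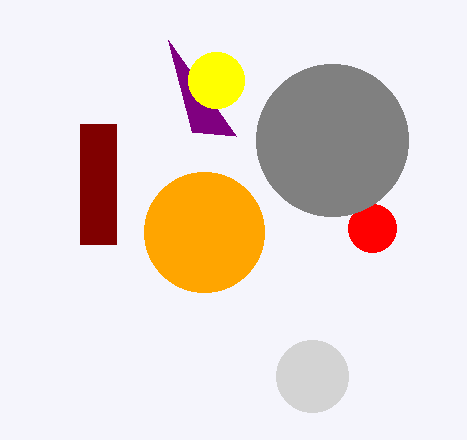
center_x_1 = 312
center_y_1 = 376
radius_1 = 36
px1_2 = 168
py1_2 = 40
center_x_3 = 372
center_y_3 = 228
radius_3 = 24
center_x_4 = 216
center_y_4 = 80
radius_4 = 28
center_x_5 = 204
center_y_5 = 232
radius_5 = 60
center_x_6 = 332
center_y_6 = 140
radius_6 = 76
px0_7 = 80
py0_7 = 124
px1_7 = 116
py1_7 = 244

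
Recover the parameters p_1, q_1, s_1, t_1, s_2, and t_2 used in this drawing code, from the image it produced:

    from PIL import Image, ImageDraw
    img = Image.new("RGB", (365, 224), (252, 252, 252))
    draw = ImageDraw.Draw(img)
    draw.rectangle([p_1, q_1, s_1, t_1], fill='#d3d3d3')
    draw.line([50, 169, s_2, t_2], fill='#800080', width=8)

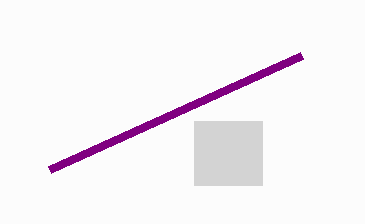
p_1 = 194; q_1 = 121; s_1 = 262; t_1 = 185; s_2 = 302; t_2 = 55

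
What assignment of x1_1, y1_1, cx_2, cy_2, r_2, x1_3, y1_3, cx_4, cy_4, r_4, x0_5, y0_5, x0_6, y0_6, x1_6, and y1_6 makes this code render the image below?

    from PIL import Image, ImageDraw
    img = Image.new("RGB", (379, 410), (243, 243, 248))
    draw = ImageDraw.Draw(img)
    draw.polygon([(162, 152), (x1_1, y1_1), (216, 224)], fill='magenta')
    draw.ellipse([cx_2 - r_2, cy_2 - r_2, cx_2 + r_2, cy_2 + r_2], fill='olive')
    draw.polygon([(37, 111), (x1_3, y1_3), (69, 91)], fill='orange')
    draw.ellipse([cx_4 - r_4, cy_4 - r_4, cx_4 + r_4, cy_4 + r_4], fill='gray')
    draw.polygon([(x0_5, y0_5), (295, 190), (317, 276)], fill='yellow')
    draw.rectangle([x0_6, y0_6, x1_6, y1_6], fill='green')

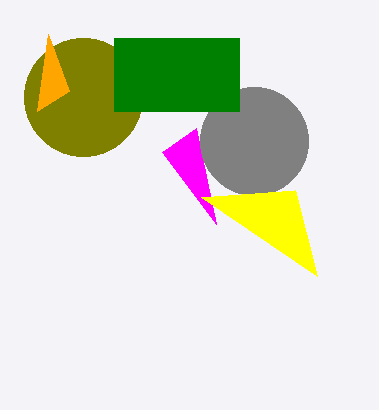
x1_1 = 196; y1_1 = 128; cx_2 = 83; cy_2 = 97; r_2 = 59; x1_3 = 48; y1_3 = 34; cx_4 = 254; cy_4 = 141; r_4 = 54; x0_5 = 201; y0_5 = 197; x0_6 = 114; y0_6 = 38; x1_6 = 239; y1_6 = 111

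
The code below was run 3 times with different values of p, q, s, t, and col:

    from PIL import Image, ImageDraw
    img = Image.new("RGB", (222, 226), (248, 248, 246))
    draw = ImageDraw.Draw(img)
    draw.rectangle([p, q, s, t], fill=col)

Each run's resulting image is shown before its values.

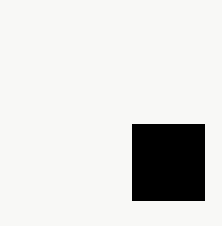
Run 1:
p = 132; q = 124; s = 204; t = 200; col = 'black'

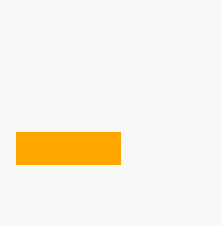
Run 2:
p = 16; q = 132; s = 120; t = 164; col = 'orange'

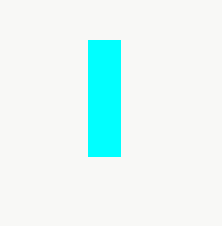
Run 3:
p = 88; q = 40; s = 120; t = 156; col = 'cyan'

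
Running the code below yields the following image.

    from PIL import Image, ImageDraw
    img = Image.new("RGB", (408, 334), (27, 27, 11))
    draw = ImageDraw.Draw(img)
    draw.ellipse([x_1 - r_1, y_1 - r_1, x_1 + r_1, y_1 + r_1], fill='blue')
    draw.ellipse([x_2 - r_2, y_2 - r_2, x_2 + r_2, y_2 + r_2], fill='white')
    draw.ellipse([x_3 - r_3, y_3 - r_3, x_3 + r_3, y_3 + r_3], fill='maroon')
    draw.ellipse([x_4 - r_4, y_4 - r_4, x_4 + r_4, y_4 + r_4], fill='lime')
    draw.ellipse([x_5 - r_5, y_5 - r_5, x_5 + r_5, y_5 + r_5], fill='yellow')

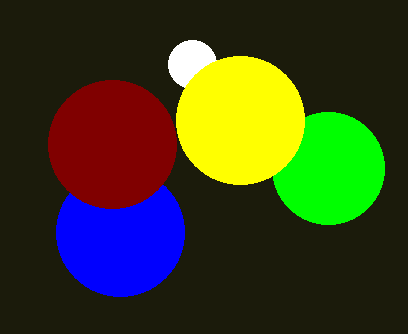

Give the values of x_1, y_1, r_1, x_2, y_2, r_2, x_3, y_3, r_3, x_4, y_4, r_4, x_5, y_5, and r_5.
x_1 = 120; y_1 = 232; r_1 = 64; x_2 = 192; y_2 = 64; r_2 = 24; x_3 = 112; y_3 = 144; r_3 = 64; x_4 = 328; y_4 = 168; r_4 = 56; x_5 = 240; y_5 = 120; r_5 = 64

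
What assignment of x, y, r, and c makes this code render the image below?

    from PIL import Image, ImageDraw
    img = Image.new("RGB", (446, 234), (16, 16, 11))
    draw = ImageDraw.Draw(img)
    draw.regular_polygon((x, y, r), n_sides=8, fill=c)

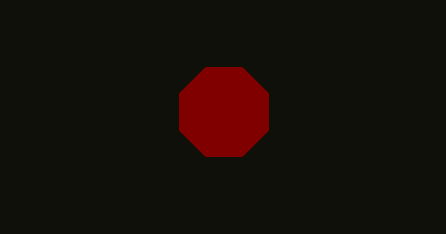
x = 224, y = 112, r = 48, c = 'maroon'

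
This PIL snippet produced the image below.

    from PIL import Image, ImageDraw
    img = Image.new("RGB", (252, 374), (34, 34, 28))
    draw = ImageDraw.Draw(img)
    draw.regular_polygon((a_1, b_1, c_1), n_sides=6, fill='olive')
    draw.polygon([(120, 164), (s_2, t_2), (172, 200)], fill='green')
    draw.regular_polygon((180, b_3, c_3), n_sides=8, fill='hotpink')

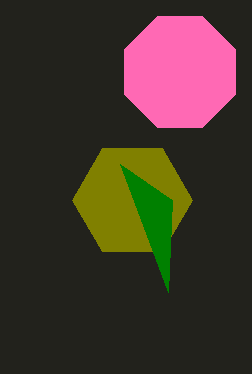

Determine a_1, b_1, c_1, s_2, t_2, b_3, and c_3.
a_1 = 132, b_1 = 200, c_1 = 60, s_2 = 168, t_2 = 292, b_3 = 72, c_3 = 60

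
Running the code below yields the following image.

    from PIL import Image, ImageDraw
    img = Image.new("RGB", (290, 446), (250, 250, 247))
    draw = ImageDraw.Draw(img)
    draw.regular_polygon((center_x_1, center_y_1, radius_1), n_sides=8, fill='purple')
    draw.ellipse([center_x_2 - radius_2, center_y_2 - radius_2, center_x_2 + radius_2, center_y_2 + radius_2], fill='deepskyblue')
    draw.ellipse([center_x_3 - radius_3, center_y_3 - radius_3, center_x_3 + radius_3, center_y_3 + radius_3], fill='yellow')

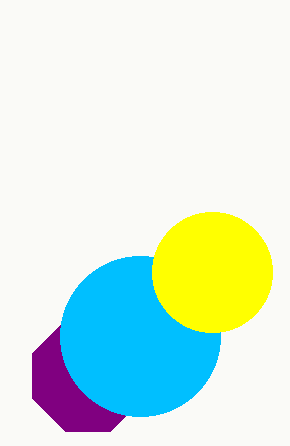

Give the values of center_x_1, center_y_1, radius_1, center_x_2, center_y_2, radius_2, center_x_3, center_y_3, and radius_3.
center_x_1 = 88, center_y_1 = 376, radius_1 = 60, center_x_2 = 140, center_y_2 = 336, radius_2 = 80, center_x_3 = 212, center_y_3 = 272, radius_3 = 60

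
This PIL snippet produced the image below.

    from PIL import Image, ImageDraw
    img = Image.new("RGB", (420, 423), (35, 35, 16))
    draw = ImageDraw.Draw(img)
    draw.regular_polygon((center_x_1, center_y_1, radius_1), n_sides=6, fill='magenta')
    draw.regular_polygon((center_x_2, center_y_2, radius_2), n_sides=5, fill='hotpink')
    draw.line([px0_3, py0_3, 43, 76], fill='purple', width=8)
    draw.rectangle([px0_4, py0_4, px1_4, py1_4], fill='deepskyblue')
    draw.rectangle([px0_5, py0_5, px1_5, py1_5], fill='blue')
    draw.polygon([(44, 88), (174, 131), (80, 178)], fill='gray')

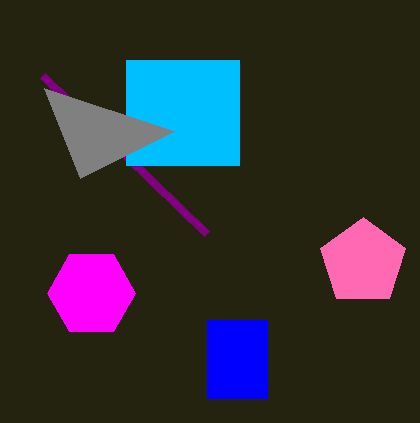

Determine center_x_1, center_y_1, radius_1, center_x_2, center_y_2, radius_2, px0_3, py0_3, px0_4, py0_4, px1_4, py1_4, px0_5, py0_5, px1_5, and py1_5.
center_x_1 = 91
center_y_1 = 293
radius_1 = 44
center_x_2 = 363
center_y_2 = 262
radius_2 = 45
px0_3 = 207
py0_3 = 234
px0_4 = 126
py0_4 = 60
px1_4 = 239
py1_4 = 165
px0_5 = 207
py0_5 = 320
px1_5 = 267
py1_5 = 398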